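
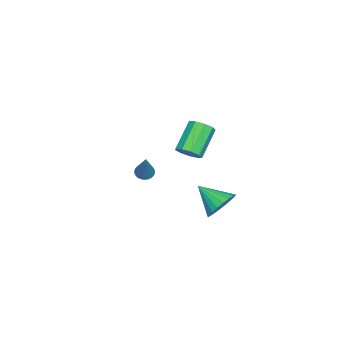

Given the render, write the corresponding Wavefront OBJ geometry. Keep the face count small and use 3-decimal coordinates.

v 1.929 -1.52 -2.611
v 2.333 -1.773 -2.793
v 3.031 -1.02 -0.869
v 2.365 -1.591 -2.866
v 2.331 -1.398 -2.9
v 2.236 -1.223 -2.89
v 2.094 -1.094 -2.837
v 1.927 -1.03 -2.75
v 1.76 -1.04 -2.642
v 1.62 -1.123 -2.529
v 1.526 -1.267 -2.428
v 1.494 -1.45 -2.355
v 1.528 -1.643 -2.321
v 1.623 -1.817 -2.331
v 1.765 -1.946 -2.384
v 1.932 -2.011 -2.471
v 2.098 -2 -2.579
v 2.239 -1.917 -2.692
v 1.57 2.407 -4.428
v 2.515 2.23 -4.303
v 1.19 1.013 -3.532
v 2.43 2.459 -3.982
v 2.195 2.68 -3.738
v 1.853 2.853 -3.614
v 1.462 2.949 -3.63
v 1.089 2.951 -3.784
v 0.799 2.859 -4.049
v 0.643 2.69 -4.38
v 0.647 2.471 -4.719
v 0.81 2.241 -5.008
v 1.105 2.04 -5.196
v 1.48 1.903 -5.251
v 1.87 1.853 -5.164
v 2.209 1.898 -4.95
v 2.437 2.032 -4.645
v 4.627 1.729 1.186
v 5.065 2.03 1.626
v 3.75 2.232 2.794
v 3.313 1.931 2.354
v 4.867 2.356 1.347
v 3.552 2.557 2.516
v 4.557 2.388 0.993
v 3.242 2.59 2.161
v 4.28 2.112 0.729
v 2.965 2.313 1.897
v 4.165 1.657 0.679
v 2.851 1.858 1.847
v 4.267 1.235 0.866
v 2.952 1.437 2.034
v 4.537 1.045 1.203
v 3.223 1.247 2.371
v 4.85 1.175 1.532
v 3.535 1.377 2.7
v 5.058 1.564 1.699
v 3.744 1.766 2.867
f 2 1 4
f 2 4 3
f 4 1 5
f 4 5 3
f 5 1 6
f 5 6 3
f 6 1 7
f 6 7 3
f 7 1 8
f 7 8 3
f 8 1 9
f 8 9 3
f 9 1 10
f 9 10 3
f 10 1 11
f 10 11 3
f 11 1 12
f 11 12 3
f 12 1 13
f 12 13 3
f 13 1 14
f 13 14 3
f 14 1 15
f 14 15 3
f 15 1 16
f 15 16 3
f 16 1 17
f 16 17 3
f 17 1 18
f 17 18 3
f 18 1 2
f 18 2 3
f 20 19 22
f 20 22 21
f 22 19 23
f 22 23 21
f 23 19 24
f 23 24 21
f 24 19 25
f 24 25 21
f 25 19 26
f 25 26 21
f 26 19 27
f 26 27 21
f 27 19 28
f 27 28 21
f 28 19 29
f 28 29 21
f 29 19 30
f 29 30 21
f 30 19 31
f 30 31 21
f 31 19 32
f 31 32 21
f 32 19 33
f 32 33 21
f 33 19 34
f 33 34 21
f 34 19 35
f 34 35 21
f 35 19 20
f 35 20 21
f 37 36 40
f 37 40 38
f 38 40 41
f 38 41 39
f 40 36 42
f 40 42 41
f 41 42 43
f 41 43 39
f 42 36 44
f 42 44 43
f 43 44 45
f 43 45 39
f 44 36 46
f 44 46 45
f 45 46 47
f 45 47 39
f 46 36 48
f 46 48 47
f 47 48 49
f 47 49 39
f 48 36 50
f 48 50 49
f 49 50 51
f 49 51 39
f 50 36 52
f 50 52 51
f 51 52 53
f 51 53 39
f 52 36 54
f 52 54 53
f 53 54 55
f 53 55 39
f 54 36 37
f 54 37 55
f 55 37 38
f 55 38 39



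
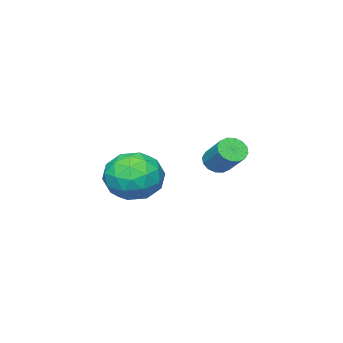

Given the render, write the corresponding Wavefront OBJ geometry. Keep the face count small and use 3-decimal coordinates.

v -2.858 -0.898 -4.24
v -2.289 -0.877 -4.511
v -1.873 0.239 -3.55
v -2.442 0.218 -3.28
v -2.471 -0.664 -4.679
v -2.055 0.451 -3.719
v -2.756 -0.515 -4.73
v -2.34 0.601 -3.769
v -3.069 -0.467 -4.649
v -2.653 0.648 -3.689
v -3.325 -0.536 -4.459
v -2.909 0.58 -3.499
v -3.456 -0.701 -4.21
v -3.04 0.415 -3.25
v -3.427 -0.919 -3.97
v -3.011 0.197 -3.009
v -3.245 -1.131 -3.801
v -2.829 -0.016 -2.841
v -2.96 -1.281 -3.751
v -2.544 -0.165 -2.79
v -2.647 -1.328 -3.831
v -2.231 -0.213 -2.871
v -2.391 -1.26 -4.021
v -1.975 -0.144 -3.061
v -2.26 -1.095 -4.27
v -1.844 0.021 -3.31
v 1.697 -0.077 -4.501
v 2.518 -0.318 -3.646
v 0.762 -1.742 -4.074
v 1.583 -1.983 -3.219
v 0.805 -1.069 -3.07
v 1.383 -0.04 -3.334
v 1.897 -2.02 -4.386
v 2.475 -0.991 -4.65
v 2.641 -1.519 -3.575
v 1.967 -0.931 -2.762
v 1.313 -1.129 -4.958
v 0.639 -0.541 -4.145
v 2.189 -0.051 -4.111
v 1.091 -2.009 -3.609
v 0.634 -1.471 -3.521
v 1.116 -1.613 -3.019
v 1.523 0.112 -3.928
v 2.005 -0.03 -3.425
v 0.999 -0.471 -3.086
v 1.275 -2.03 -4.295
v 1.757 -2.172 -3.792
v 2.164 -0.447 -4.701
v 2.646 -0.589 -4.199
v 2.281 -1.589 -4.634
v 2.744 -0.899 -3.567
v 2.195 -1.878 -3.316
v 2.379 -1.899 -4.002
v 2.719 -1.295 -4.157
v 2.348 -0.554 -3.089
v 1.798 -1.532 -2.838
v 1.341 -0.995 -2.75
v 1.681 -0.39 -2.905
v 2.42 -1.26 -3.047
v 1.482 -0.528 -4.882
v 0.932 -1.506 -4.631
v 1.599 -1.67 -4.815
v 1.939 -1.065 -4.97
v 1.085 -0.182 -4.404
v 0.536 -1.161 -4.153
v 0.561 -0.765 -3.563
v 0.901 -0.161 -3.718
v 0.86 -0.8 -4.673
f 2 1 5
f 2 5 3
f 3 5 6
f 3 6 4
f 5 1 7
f 5 7 6
f 6 7 8
f 6 8 4
f 7 1 9
f 7 9 8
f 8 9 10
f 8 10 4
f 9 1 11
f 9 11 10
f 10 11 12
f 10 12 4
f 11 1 13
f 11 13 12
f 12 13 14
f 12 14 4
f 13 1 15
f 13 15 14
f 14 15 16
f 14 16 4
f 15 1 17
f 15 17 16
f 16 17 18
f 16 18 4
f 17 1 19
f 17 19 18
f 18 19 20
f 18 20 4
f 19 1 21
f 19 21 20
f 20 21 22
f 20 22 4
f 21 1 23
f 21 23 22
f 22 23 24
f 22 24 4
f 23 1 25
f 23 25 24
f 24 25 26
f 24 26 4
f 25 1 2
f 25 2 26
f 26 2 3
f 26 3 4
f 27 64 43
f 64 38 67
f 43 67 32
f 64 67 43
f 27 43 39
f 43 32 44
f 39 44 28
f 43 44 39
f 27 39 48
f 39 28 49
f 48 49 34
f 39 49 48
f 27 48 60
f 48 34 63
f 60 63 37
f 48 63 60
f 27 60 64
f 60 37 68
f 64 68 38
f 60 68 64
f 28 44 55
f 44 32 58
f 55 58 36
f 44 58 55
f 32 67 45
f 67 38 66
f 45 66 31
f 67 66 45
f 38 68 65
f 68 37 61
f 65 61 29
f 68 61 65
f 37 63 62
f 63 34 50
f 62 50 33
f 63 50 62
f 34 49 54
f 49 28 51
f 54 51 35
f 49 51 54
f 30 56 42
f 56 36 57
f 42 57 31
f 56 57 42
f 30 42 40
f 42 31 41
f 40 41 29
f 42 41 40
f 30 40 47
f 40 29 46
f 47 46 33
f 40 46 47
f 30 47 52
f 47 33 53
f 52 53 35
f 47 53 52
f 30 52 56
f 52 35 59
f 56 59 36
f 52 59 56
f 31 57 45
f 57 36 58
f 45 58 32
f 57 58 45
f 29 41 65
f 41 31 66
f 65 66 38
f 41 66 65
f 33 46 62
f 46 29 61
f 62 61 37
f 46 61 62
f 35 53 54
f 53 33 50
f 54 50 34
f 53 50 54
f 36 59 55
f 59 35 51
f 55 51 28
f 59 51 55



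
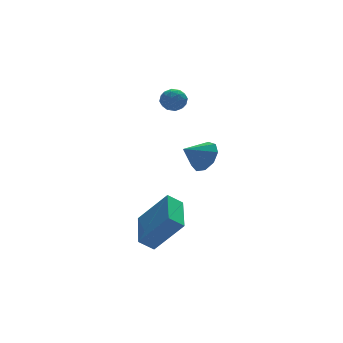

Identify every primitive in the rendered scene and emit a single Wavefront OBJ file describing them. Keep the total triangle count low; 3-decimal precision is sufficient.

v 1.673 3.737 2.394
v 2.33 3.641 2.193
v 1.35 2.879 1.747
v 2.007 2.783 1.546
v 1.82 2.641 2.199
v 2.019 3.172 2.599
v 1.661 3.348 1.341
v 1.86 3.879 1.741
v 2.323 3.401 1.543
v 2.421 2.964 2.073
v 1.259 3.556 1.867
v 1.357 3.119 2.397
v 2.03 3.765 2.35
v 1.65 2.755 1.59
v 1.54 2.672 1.973
v 1.926 2.616 1.856
v 1.847 3.489 2.589
v 2.233 3.433 2.471
v 1.933 2.845 2.475
v 1.447 3.087 1.469
v 1.833 3.031 1.351
v 1.754 3.904 2.084
v 2.14 3.848 1.967
v 1.747 3.675 1.465
v 2.412 3.567 1.85
v 2.222 3.062 1.47
v 2.019 3.394 1.349
v 2.136 3.706 1.584
v 2.469 3.31 2.162
v 2.28 2.805 1.782
v 2.169 2.722 2.165
v 2.287 3.035 2.4
v 2.465 3.169 1.779
v 1.4 3.715 2.158
v 1.211 3.21 1.778
v 1.393 3.485 1.54
v 1.511 3.798 1.775
v 1.458 3.458 2.47
v 1.268 2.953 2.09
v 1.544 2.814 2.356
v 1.661 3.126 2.591
v 1.215 3.351 2.161
v 3.135 2.633 -1.675
v 3.546 3.124 -0.987
v 2.025 2.567 -0.965
v 3.258 3.524 -1.401
v 2.912 3.506 -1.943
v 2.671 3.08 -2.359
v 2.647 2.445 -2.456
v 2.851 1.898 -2.187
v 3.188 1.694 -1.679
v 3.501 1.93 -1.169
v 3.642 2.495 -0.896
v -1.101 -1.496 -4.966
v -1.789 -1.344 -4.422
v -0.339 0.436 -4.542
v -1.027 0.589 -3.999
v 0.007 -2.289 -3.341
v -0.681 -2.136 -2.798
v 0.769 -0.356 -2.918
v 0.081 -0.204 -2.374
f 1 38 17
f 38 12 41
f 17 41 6
f 38 41 17
f 1 17 13
f 17 6 18
f 13 18 2
f 17 18 13
f 1 13 22
f 13 2 23
f 22 23 8
f 13 23 22
f 1 22 34
f 22 8 37
f 34 37 11
f 22 37 34
f 1 34 38
f 34 11 42
f 38 42 12
f 34 42 38
f 2 18 29
f 18 6 32
f 29 32 10
f 18 32 29
f 6 41 19
f 41 12 40
f 19 40 5
f 41 40 19
f 12 42 39
f 42 11 35
f 39 35 3
f 42 35 39
f 11 37 36
f 37 8 24
f 36 24 7
f 37 24 36
f 8 23 28
f 23 2 25
f 28 25 9
f 23 25 28
f 4 30 16
f 30 10 31
f 16 31 5
f 30 31 16
f 4 16 14
f 16 5 15
f 14 15 3
f 16 15 14
f 4 14 21
f 14 3 20
f 21 20 7
f 14 20 21
f 4 21 26
f 21 7 27
f 26 27 9
f 21 27 26
f 4 26 30
f 26 9 33
f 30 33 10
f 26 33 30
f 5 31 19
f 31 10 32
f 19 32 6
f 31 32 19
f 3 15 39
f 15 5 40
f 39 40 12
f 15 40 39
f 7 20 36
f 20 3 35
f 36 35 11
f 20 35 36
f 9 27 28
f 27 7 24
f 28 24 8
f 27 24 28
f 10 33 29
f 33 9 25
f 29 25 2
f 33 25 29
f 44 43 46
f 44 46 45
f 46 43 47
f 46 47 45
f 47 43 48
f 47 48 45
f 48 43 49
f 48 49 45
f 49 43 50
f 49 50 45
f 50 43 51
f 50 51 45
f 51 43 52
f 51 52 45
f 52 43 53
f 52 53 45
f 53 43 44
f 53 44 45
f 55 57 54
f 58 55 54
f 54 57 56
f 56 58 54
f 55 61 57
f 59 55 58
f 59 61 55
f 57 61 56
f 60 58 56
f 56 61 60
f 60 59 58
f 61 59 60



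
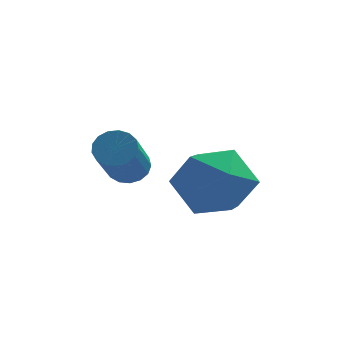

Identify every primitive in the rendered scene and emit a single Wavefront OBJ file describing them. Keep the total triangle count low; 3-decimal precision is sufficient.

v 1.636 -0.545 1.74
v 2.193 -0.588 1.777
v 2.001 -1.998 3.037
v 1.444 -1.955 3
v 2.13 -0.41 1.967
v 1.938 -1.819 3.227
v 1.954 -0.263 2.105
v 1.761 -1.672 3.365
v 1.704 -0.18 2.159
v 1.512 -1.589 3.419
v 1.44 -0.181 2.117
v 1.247 -1.591 3.377
v 1.22 -0.266 1.989
v 1.028 -1.675 3.249
v 1.095 -0.414 1.804
v 0.903 -1.824 3.064
v 1.095 -0.593 1.604
v 0.903 -2.002 2.864
v 1.218 -0.761 1.436
v 1.026 -2.17 2.695
v 1.438 -0.879 1.337
v 1.245 -2.288 2.596
v 1.702 -0.921 1.33
v 1.51 -2.33 2.59
v 1.952 -0.877 1.417
v 1.759 -2.286 2.677
v 2.129 -0.757 1.579
v 1.937 -2.166 2.839
v 2.738 -2.573 2.242
v 3.362 -1.841 2.784
v 4.198 -3.519 1.836
v 4.822 -2.787 2.378
v 4.134 -3.445 2.936
v 3.231 -2.861 3.187
v 4.329 -2.499 1.433
v 3.426 -1.915 1.684
v 4.346 -1.796 2.284
v 4.225 -2.381 3.213
v 3.335 -2.979 1.407
v 3.214 -3.564 2.336
f 2 1 5
f 2 5 3
f 3 5 6
f 3 6 4
f 5 1 7
f 5 7 6
f 6 7 8
f 6 8 4
f 7 1 9
f 7 9 8
f 8 9 10
f 8 10 4
f 9 1 11
f 9 11 10
f 10 11 12
f 10 12 4
f 11 1 13
f 11 13 12
f 12 13 14
f 12 14 4
f 13 1 15
f 13 15 14
f 14 15 16
f 14 16 4
f 15 1 17
f 15 17 16
f 16 17 18
f 16 18 4
f 17 1 19
f 17 19 18
f 18 19 20
f 18 20 4
f 19 1 21
f 19 21 20
f 20 21 22
f 20 22 4
f 21 1 23
f 21 23 22
f 22 23 24
f 22 24 4
f 23 1 25
f 23 25 24
f 24 25 26
f 24 26 4
f 25 1 27
f 25 27 26
f 26 27 28
f 26 28 4
f 27 1 2
f 27 2 28
f 28 2 3
f 28 3 4
f 29 40 34
f 29 34 30
f 29 30 36
f 29 36 39
f 29 39 40
f 30 34 38
f 34 40 33
f 40 39 31
f 39 36 35
f 36 30 37
f 32 38 33
f 32 33 31
f 32 31 35
f 32 35 37
f 32 37 38
f 33 38 34
f 31 33 40
f 35 31 39
f 37 35 36
f 38 37 30



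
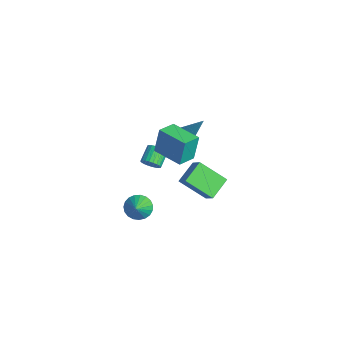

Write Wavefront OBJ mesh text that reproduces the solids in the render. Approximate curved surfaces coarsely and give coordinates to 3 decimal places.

v -0.44 0.518 1.577
v 0.014 0.608 1.319
v 0.34 1.262 3.203
v -0.096 0.796 1.285
v -0.265 0.936 1.302
v -0.465 1.004 1.367
v -0.66 0.987 1.468
v -0.817 0.89 1.588
v -0.909 0.728 1.706
v -0.919 0.53 1.802
v -0.847 0.33 1.859
v -0.704 0.162 1.867
v -0.516 0.056 1.825
v -0.314 0.03 1.741
v -0.134 0.088 1.628
v -0.007 0.22 1.506
v 0.046 0.404 1.397
v -0.332 -1.664 -0.511
v -0.056 -1.835 0.028
v -0.791 -1.188 0.611
v -1.068 -1.016 0.071
v 0.074 -1.635 -0.031
v -0.662 -0.988 0.552
v 0.142 -1.439 -0.163
v -0.594 -0.792 0.42
v 0.138 -1.277 -0.348
v -0.598 -0.63 0.235
v 0.062 -1.174 -0.558
v -0.674 -0.527 0.025
v -0.074 -1.146 -0.761
v -0.81 -0.499 -0.178
v -0.249 -1.196 -0.926
v -0.985 -0.549 -0.343
v -0.437 -1.318 -1.028
v -1.173 -0.671 -0.445
v -0.609 -1.492 -1.051
v -1.344 -0.845 -0.468
v -0.738 -1.692 -0.992
v -1.474 -1.045 -0.409
v -0.806 -1.888 -0.86
v -1.542 -1.241 -0.277
v -0.802 -2.05 -0.675
v -1.538 -1.403 -0.092
v -0.726 -2.153 -0.465
v -1.462 -1.506 0.118
v -0.59 -2.181 -0.262
v -1.326 -1.534 0.321
v -0.415 -2.131 -0.097
v -1.151 -1.484 0.486
v -0.227 -2.009 0.005
v -0.963 -1.362 0.588
v 2.464 -3.266 -1.479
v 3.052 -3.052 -2.024
v 3.416 -3.694 -0.621
v 3.017 -2.762 -1.84
v 2.885 -2.56 -1.593
v 2.681 -2.479 -1.327
v 2.44 -2.535 -1.086
v 2.203 -2.717 -0.914
v 2.011 -2.994 -0.839
v 1.897 -3.318 -0.875
v 1.882 -3.633 -1.015
v 1.967 -3.884 -1.236
v 2.138 -4.029 -1.498
v 2.366 -4.042 -1.757
v 2.611 -3.92 -1.968
v 2.83 -3.686 -2.094
v 2.987 -3.379 -2.114
v -1.314 0.329 -3.567
v -2.13 1.475 -2.868
v -0.436 1.721 -4.823
v -1.252 2.866 -4.124
v -0.468 0.474 -2.816
v -1.284 1.619 -2.117
v 0.41 1.865 -4.072
v -0.406 3.011 -3.373
v 1.532 -1.193 2.777
v 1.414 -0.858 4.409
v 3.146 -0.253 2.701
v 3.029 0.082 4.332
v 2.131 -2.202 3.028
v 2.014 -1.867 4.659
v 3.746 -1.262 2.951
v 3.628 -0.927 4.583
f 2 1 4
f 2 4 3
f 4 1 5
f 4 5 3
f 5 1 6
f 5 6 3
f 6 1 7
f 6 7 3
f 7 1 8
f 7 8 3
f 8 1 9
f 8 9 3
f 9 1 10
f 9 10 3
f 10 1 11
f 10 11 3
f 11 1 12
f 11 12 3
f 12 1 13
f 12 13 3
f 13 1 14
f 13 14 3
f 14 1 15
f 14 15 3
f 15 1 16
f 15 16 3
f 16 1 17
f 16 17 3
f 17 1 2
f 17 2 3
f 19 18 22
f 19 22 20
f 20 22 23
f 20 23 21
f 22 18 24
f 22 24 23
f 23 24 25
f 23 25 21
f 24 18 26
f 24 26 25
f 25 26 27
f 25 27 21
f 26 18 28
f 26 28 27
f 27 28 29
f 27 29 21
f 28 18 30
f 28 30 29
f 29 30 31
f 29 31 21
f 30 18 32
f 30 32 31
f 31 32 33
f 31 33 21
f 32 18 34
f 32 34 33
f 33 34 35
f 33 35 21
f 34 18 36
f 34 36 35
f 35 36 37
f 35 37 21
f 36 18 38
f 36 38 37
f 37 38 39
f 37 39 21
f 38 18 40
f 38 40 39
f 39 40 41
f 39 41 21
f 40 18 42
f 40 42 41
f 41 42 43
f 41 43 21
f 42 18 44
f 42 44 43
f 43 44 45
f 43 45 21
f 44 18 46
f 44 46 45
f 45 46 47
f 45 47 21
f 46 18 48
f 46 48 47
f 47 48 49
f 47 49 21
f 48 18 50
f 48 50 49
f 49 50 51
f 49 51 21
f 50 18 19
f 50 19 51
f 51 19 20
f 51 20 21
f 53 52 55
f 53 55 54
f 55 52 56
f 55 56 54
f 56 52 57
f 56 57 54
f 57 52 58
f 57 58 54
f 58 52 59
f 58 59 54
f 59 52 60
f 59 60 54
f 60 52 61
f 60 61 54
f 61 52 62
f 61 62 54
f 62 52 63
f 62 63 54
f 63 52 64
f 63 64 54
f 64 52 65
f 64 65 54
f 65 52 66
f 65 66 54
f 66 52 67
f 66 67 54
f 67 52 68
f 67 68 54
f 68 52 53
f 68 53 54
f 70 72 69
f 73 70 69
f 69 72 71
f 71 73 69
f 70 76 72
f 74 70 73
f 74 76 70
f 72 76 71
f 75 73 71
f 71 76 75
f 75 74 73
f 76 74 75
f 78 80 77
f 81 78 77
f 77 80 79
f 79 81 77
f 78 84 80
f 82 78 81
f 82 84 78
f 80 84 79
f 83 81 79
f 79 84 83
f 83 82 81
f 84 82 83



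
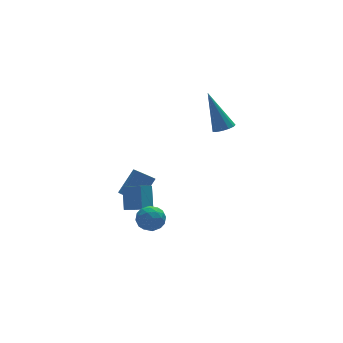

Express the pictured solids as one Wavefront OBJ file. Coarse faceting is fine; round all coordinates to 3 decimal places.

v 1.139 0.76 2.123
v 1.675 0.912 2.174
v 0.701 1.66 4.037
v 1.528 1.151 2.028
v 1.258 1.265 1.913
v 0.95 1.219 1.864
v 0.701 1.027 1.897
v 0.592 0.75 2.003
v 0.656 0.477 2.146
v 0.874 0.293 2.282
v 1.175 0.257 2.368
v 1.465 0.381 2.376
v 1.652 0.625 2.303
v -4.167 -0.523 -1.275
v -3.956 0.215 -0.288
v -3.521 -0.207 -1.649
v -3.31 0.531 -0.662
v -3.57 -1.251 -0.858
v -3.359 -0.513 0.129
v -2.924 -0.935 -1.232
v -2.713 -0.197 -0.245
v -3.872 -1.868 -1.064
v -3.49 -1.774 -0.466
v -3.67 -3.006 -1.014
v -3.288 -2.912 -0.416
v -3.996 -2.813 -0.408
v -4.121 -2.109 -0.439
v -3.039 -2.671 -1.041
v -3.164 -1.967 -1.072
v -2.976 -2.27 -0.453
v -3.567 -2.358 -0.061
v -3.593 -2.422 -1.419
v -4.184 -2.51 -1.027
v -3.699 -1.721 -0.769
v -3.461 -3.059 -0.711
v -3.877 -3.001 -0.705
v -3.653 -2.945 -0.354
v -4.07 -1.918 -0.753
v -3.845 -1.863 -0.402
v -4.143 -2.474 -0.367
v -3.315 -2.917 -1.078
v -3.09 -2.862 -0.727
v -3.507 -1.835 -1.126
v -3.283 -1.779 -0.775
v -3.017 -2.306 -1.113
v -3.172 -1.957 -0.41
v -3.053 -2.626 -0.381
v -2.907 -2.484 -0.748
v -2.98 -2.071 -0.766
v -3.52 -2.009 -0.18
v -3.401 -2.678 -0.151
v -3.817 -2.62 -0.145
v -3.891 -2.206 -0.164
v -3.217 -2.3 -0.172
v -3.759 -2.102 -1.329
v -3.64 -2.771 -1.3
v -3.269 -2.574 -1.316
v -3.343 -2.16 -1.335
v -4.107 -2.154 -1.099
v -3.988 -2.823 -1.07
v -4.18 -2.709 -0.714
v -4.253 -2.296 -0.732
v -3.943 -2.48 -1.308
v -2.664 3.038 -3.163
v -2.351 3.353 -3.552
v -1.423 3.796 -2.447
v -1.736 3.482 -2.057
v -2.532 3.525 -3.469
v -1.603 3.968 -2.364
v -2.739 3.6 -3.326
v -1.81 4.044 -2.221
v -2.93 3.565 -3.15
v -2.002 4.008 -2.045
v -3.07 3.425 -2.977
v -2.141 3.868 -1.872
v -3.129 3.208 -2.841
v -2.2 3.652 -1.736
v -3.096 2.958 -2.768
v -2.167 3.401 -1.663
v -2.977 2.724 -2.773
v -2.049 3.167 -1.668
v -2.797 2.552 -2.856
v -1.868 2.995 -1.751
v -2.59 2.476 -2.999
v -1.661 2.92 -1.894
v -2.398 2.512 -3.175
v -1.47 2.955 -2.07
v -2.259 2.652 -3.348
v -1.33 3.095 -2.243
v -2.2 2.868 -3.484
v -1.271 3.312 -2.379
v -2.233 3.119 -3.557
v -1.304 3.562 -2.452
f 2 1 4
f 2 4 3
f 4 1 5
f 4 5 3
f 5 1 6
f 5 6 3
f 6 1 7
f 6 7 3
f 7 1 8
f 7 8 3
f 8 1 9
f 8 9 3
f 9 1 10
f 9 10 3
f 10 1 11
f 10 11 3
f 11 1 12
f 11 12 3
f 12 1 13
f 12 13 3
f 13 1 2
f 13 2 3
f 15 17 14
f 18 15 14
f 14 17 16
f 16 18 14
f 15 21 17
f 19 15 18
f 19 21 15
f 17 21 16
f 20 18 16
f 16 21 20
f 20 19 18
f 21 19 20
f 22 59 38
f 59 33 62
f 38 62 27
f 59 62 38
f 22 38 34
f 38 27 39
f 34 39 23
f 38 39 34
f 22 34 43
f 34 23 44
f 43 44 29
f 34 44 43
f 22 43 55
f 43 29 58
f 55 58 32
f 43 58 55
f 22 55 59
f 55 32 63
f 59 63 33
f 55 63 59
f 23 39 50
f 39 27 53
f 50 53 31
f 39 53 50
f 27 62 40
f 62 33 61
f 40 61 26
f 62 61 40
f 33 63 60
f 63 32 56
f 60 56 24
f 63 56 60
f 32 58 57
f 58 29 45
f 57 45 28
f 58 45 57
f 29 44 49
f 44 23 46
f 49 46 30
f 44 46 49
f 25 51 37
f 51 31 52
f 37 52 26
f 51 52 37
f 25 37 35
f 37 26 36
f 35 36 24
f 37 36 35
f 25 35 42
f 35 24 41
f 42 41 28
f 35 41 42
f 25 42 47
f 42 28 48
f 47 48 30
f 42 48 47
f 25 47 51
f 47 30 54
f 51 54 31
f 47 54 51
f 26 52 40
f 52 31 53
f 40 53 27
f 52 53 40
f 24 36 60
f 36 26 61
f 60 61 33
f 36 61 60
f 28 41 57
f 41 24 56
f 57 56 32
f 41 56 57
f 30 48 49
f 48 28 45
f 49 45 29
f 48 45 49
f 31 54 50
f 54 30 46
f 50 46 23
f 54 46 50
f 65 64 68
f 65 68 66
f 66 68 69
f 66 69 67
f 68 64 70
f 68 70 69
f 69 70 71
f 69 71 67
f 70 64 72
f 70 72 71
f 71 72 73
f 71 73 67
f 72 64 74
f 72 74 73
f 73 74 75
f 73 75 67
f 74 64 76
f 74 76 75
f 75 76 77
f 75 77 67
f 76 64 78
f 76 78 77
f 77 78 79
f 77 79 67
f 78 64 80
f 78 80 79
f 79 80 81
f 79 81 67
f 80 64 82
f 80 82 81
f 81 82 83
f 81 83 67
f 82 64 84
f 82 84 83
f 83 84 85
f 83 85 67
f 84 64 86
f 84 86 85
f 85 86 87
f 85 87 67
f 86 64 88
f 86 88 87
f 87 88 89
f 87 89 67
f 88 64 90
f 88 90 89
f 89 90 91
f 89 91 67
f 90 64 92
f 90 92 91
f 91 92 93
f 91 93 67
f 92 64 65
f 92 65 93
f 93 65 66
f 93 66 67



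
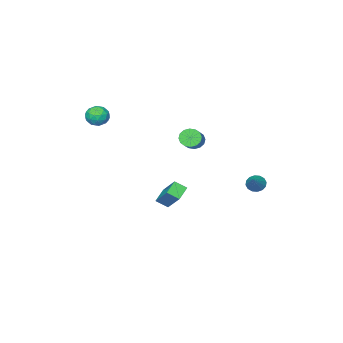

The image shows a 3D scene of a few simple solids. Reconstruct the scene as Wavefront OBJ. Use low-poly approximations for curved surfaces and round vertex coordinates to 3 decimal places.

v 0.948 3.164 3.232
v 1.325 3.165 2.753
v 2.208 3.838 3.448
v 1.832 3.836 3.928
v 1.151 3.426 2.721
v 2.034 4.099 3.416
v 0.923 3.617 2.826
v 1.806 4.29 3.521
v 0.701 3.687 3.04
v 1.585 4.36 3.735
v 0.546 3.616 3.305
v 1.429 4.289 4.001
v 0.499 3.424 3.551
v 1.382 4.097 4.247
v 0.572 3.162 3.712
v 1.455 3.835 4.407
v 0.746 2.901 3.744
v 1.629 3.574 4.439
v 0.974 2.71 3.639
v 1.857 3.383 4.334
v 1.195 2.64 3.425
v 2.079 3.313 4.12
v 1.351 2.711 3.159
v 2.234 3.384 3.855
v 1.398 2.903 2.913
v 2.281 3.576 3.609
v -1.714 -2.279 -3.636
v -1.362 -0.927 -2.305
v -2.163 -1.726 -4.08
v -1.811 -0.373 -2.749
v -0.889 -2.007 -4.131
v -0.537 -0.654 -2.8
v -1.338 -1.453 -4.575
v -0.986 -0.101 -3.244
v 2.661 -1.777 3.508
v 3.361 -1.587 3.518
v 2.899 -2.693 4.202
v 3.599 -2.503 4.212
v 3.106 -2.09 4.548
v 2.96 -1.523 4.119
v 3.3 -2.757 3.601
v 3.154 -2.19 3.172
v 3.757 -2.193 3.576
v 3.637 -1.781 4.161
v 2.623 -2.499 3.559
v 2.503 -2.087 4.144
v 2.99 -1.601 3.452
v 3.27 -2.679 4.268
v 2.98 -2.435 4.465
v 3.392 -2.324 4.471
v 2.754 -1.564 3.805
v 3.166 -1.453 3.811
v 3.016 -1.748 4.416
v 3.094 -2.827 3.909
v 3.506 -2.716 3.915
v 2.868 -1.956 3.249
v 3.28 -1.845 3.255
v 3.244 -2.532 3.304
v 3.634 -1.846 3.492
v 3.774 -2.385 3.9
v 3.598 -2.534 3.541
v 3.512 -2.201 3.289
v 3.564 -1.604 3.836
v 3.703 -2.142 4.244
v 3.414 -1.899 4.441
v 3.328 -1.566 4.189
v 3.796 -1.96 3.87
v 2.557 -2.138 3.476
v 2.696 -2.676 3.884
v 2.932 -2.714 3.531
v 2.846 -2.381 3.279
v 2.486 -1.895 3.82
v 2.626 -2.434 4.228
v 2.748 -2.079 4.431
v 2.662 -1.746 4.179
v 2.464 -2.32 3.85
v -3.25 3.627 -1.353
v -2.884 3.709 -1.795
v -2.33 4.293 -0.467
v -3.06 3.951 -1.794
v -3.287 4.107 -1.675
v -3.505 4.135 -1.47
v -3.654 4.026 -1.233
v -3.695 3.81 -1.028
v -3.616 3.545 -0.91
v -3.44 3.303 -0.911
v -3.213 3.147 -1.03
v -2.995 3.119 -1.235
v -2.846 3.228 -1.472
v -2.805 3.444 -1.677
f 2 1 5
f 2 5 3
f 3 5 6
f 3 6 4
f 5 1 7
f 5 7 6
f 6 7 8
f 6 8 4
f 7 1 9
f 7 9 8
f 8 9 10
f 8 10 4
f 9 1 11
f 9 11 10
f 10 11 12
f 10 12 4
f 11 1 13
f 11 13 12
f 12 13 14
f 12 14 4
f 13 1 15
f 13 15 14
f 14 15 16
f 14 16 4
f 15 1 17
f 15 17 16
f 16 17 18
f 16 18 4
f 17 1 19
f 17 19 18
f 18 19 20
f 18 20 4
f 19 1 21
f 19 21 20
f 20 21 22
f 20 22 4
f 21 1 23
f 21 23 22
f 22 23 24
f 22 24 4
f 23 1 25
f 23 25 24
f 24 25 26
f 24 26 4
f 25 1 2
f 25 2 26
f 26 2 3
f 26 3 4
f 28 30 27
f 31 28 27
f 27 30 29
f 29 31 27
f 28 34 30
f 32 28 31
f 32 34 28
f 30 34 29
f 33 31 29
f 29 34 33
f 33 32 31
f 34 32 33
f 35 72 51
f 72 46 75
f 51 75 40
f 72 75 51
f 35 51 47
f 51 40 52
f 47 52 36
f 51 52 47
f 35 47 56
f 47 36 57
f 56 57 42
f 47 57 56
f 35 56 68
f 56 42 71
f 68 71 45
f 56 71 68
f 35 68 72
f 68 45 76
f 72 76 46
f 68 76 72
f 36 52 63
f 52 40 66
f 63 66 44
f 52 66 63
f 40 75 53
f 75 46 74
f 53 74 39
f 75 74 53
f 46 76 73
f 76 45 69
f 73 69 37
f 76 69 73
f 45 71 70
f 71 42 58
f 70 58 41
f 71 58 70
f 42 57 62
f 57 36 59
f 62 59 43
f 57 59 62
f 38 64 50
f 64 44 65
f 50 65 39
f 64 65 50
f 38 50 48
f 50 39 49
f 48 49 37
f 50 49 48
f 38 48 55
f 48 37 54
f 55 54 41
f 48 54 55
f 38 55 60
f 55 41 61
f 60 61 43
f 55 61 60
f 38 60 64
f 60 43 67
f 64 67 44
f 60 67 64
f 39 65 53
f 65 44 66
f 53 66 40
f 65 66 53
f 37 49 73
f 49 39 74
f 73 74 46
f 49 74 73
f 41 54 70
f 54 37 69
f 70 69 45
f 54 69 70
f 43 61 62
f 61 41 58
f 62 58 42
f 61 58 62
f 44 67 63
f 67 43 59
f 63 59 36
f 67 59 63
f 78 77 80
f 78 80 79
f 80 77 81
f 80 81 79
f 81 77 82
f 81 82 79
f 82 77 83
f 82 83 79
f 83 77 84
f 83 84 79
f 84 77 85
f 84 85 79
f 85 77 86
f 85 86 79
f 86 77 87
f 86 87 79
f 87 77 88
f 87 88 79
f 88 77 89
f 88 89 79
f 89 77 90
f 89 90 79
f 90 77 78
f 90 78 79



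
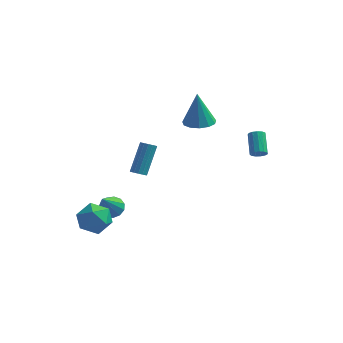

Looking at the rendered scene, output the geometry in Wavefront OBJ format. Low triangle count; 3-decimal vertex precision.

v -4.715 -2.603 -3.129
v -3.717 -2.139 -2.953
v -3.963 -4.241 -3.067
v -2.965 -3.777 -2.891
v -3.749 -3.727 -2.101
v -4.214 -2.715 -2.139
v -3.466 -3.665 -3.881
v -3.931 -2.653 -3.919
v -2.945 -2.795 -3.418
v -3.121 -2.833 -2.318
v -4.559 -3.547 -3.702
v -4.735 -3.585 -2.602
v -3.121 2.562 -3.008
v -2.775 2.249 -2.828
v -2.533 3.505 -1.112
v -2.879 3.818 -1.292
v -2.643 2.42 -2.971
v -2.401 3.675 -1.255
v -2.639 2.628 -3.124
v -2.397 3.884 -1.408
v -2.764 2.819 -3.246
v -2.522 4.075 -1.53
v -2.985 2.941 -3.304
v -2.743 4.197 -1.588
v -3.242 2.962 -3.283
v -3 4.217 -1.567
v -3.467 2.875 -3.188
v -3.225 4.131 -1.472
v -3.599 2.705 -3.045
v -3.357 3.96 -1.329
v -3.603 2.496 -2.892
v -3.361 3.752 -1.176
v -3.478 2.305 -2.77
v -3.236 3.561 -1.054
v -3.257 2.183 -2.712
v -3.015 3.439 -0.996
v -3 2.163 -2.733
v -2.758 3.418 -1.017
v -3.913 0.007 -4.316
v -3.307 -0.374 -4.6
v -4.007 -1.327 -2.724
v -3.147 -0.07 -4.336
v -3.229 0.258 -4.065
v -3.529 0.508 -3.874
v -3.95 0.598 -3.823
v -4.359 0.501 -3.929
v -4.627 0.247 -4.158
v -4.668 -0.083 -4.437
v -4.469 -0.384 -4.677
v -4.093 -0.561 -4.803
v -3.66 -0.557 -4.775
v 3.961 2.178 0.188
v 4.431 2.217 0.353
v 4.03 3.321 1.237
v 3.559 3.282 1.072
v 4.411 2.388 0.13
v 4.009 3.492 1.014
v 4.248 2.492 -0.074
v 3.846 3.596 0.81
v 3.994 2.497 -0.195
v 3.592 3.601 0.688
v 3.729 2.401 -0.195
v 3.328 3.504 0.689
v 3.538 2.233 -0.073
v 3.136 3.337 0.811
v 3.481 2.049 0.132
v 3.08 3.152 1.016
v 3.576 1.905 0.355
v 3.175 3.009 1.239
v 3.794 1.848 0.524
v 3.392 2.952 1.408
v 4.064 1.896 0.588
v 3.663 3 1.471
v 4.302 2.033 0.524
v 3.9 3.137 1.408
v 0.569 2.113 2.232
v 1.278 1.505 2.341
v 0.391 2.287 4.368
v 1.496 1.988 2.32
v 1.42 2.509 2.271
v 1.074 2.905 2.209
v 0.567 3.049 2.155
v 0.061 2.896 2.126
v -0.284 2.494 2.13
v -0.358 1.971 2.167
v -0.138 1.493 2.224
v 0.307 1.211 2.284
v 0.835 1.216 2.328
f 1 12 6
f 1 6 2
f 1 2 8
f 1 8 11
f 1 11 12
f 2 6 10
f 6 12 5
f 12 11 3
f 11 8 7
f 8 2 9
f 4 10 5
f 4 5 3
f 4 3 7
f 4 7 9
f 4 9 10
f 5 10 6
f 3 5 12
f 7 3 11
f 9 7 8
f 10 9 2
f 14 13 17
f 14 17 15
f 15 17 18
f 15 18 16
f 17 13 19
f 17 19 18
f 18 19 20
f 18 20 16
f 19 13 21
f 19 21 20
f 20 21 22
f 20 22 16
f 21 13 23
f 21 23 22
f 22 23 24
f 22 24 16
f 23 13 25
f 23 25 24
f 24 25 26
f 24 26 16
f 25 13 27
f 25 27 26
f 26 27 28
f 26 28 16
f 27 13 29
f 27 29 28
f 28 29 30
f 28 30 16
f 29 13 31
f 29 31 30
f 30 31 32
f 30 32 16
f 31 13 33
f 31 33 32
f 32 33 34
f 32 34 16
f 33 13 35
f 33 35 34
f 34 35 36
f 34 36 16
f 35 13 37
f 35 37 36
f 36 37 38
f 36 38 16
f 37 13 14
f 37 14 38
f 38 14 15
f 38 15 16
f 40 39 42
f 40 42 41
f 42 39 43
f 42 43 41
f 43 39 44
f 43 44 41
f 44 39 45
f 44 45 41
f 45 39 46
f 45 46 41
f 46 39 47
f 46 47 41
f 47 39 48
f 47 48 41
f 48 39 49
f 48 49 41
f 49 39 50
f 49 50 41
f 50 39 51
f 50 51 41
f 51 39 40
f 51 40 41
f 53 52 56
f 53 56 54
f 54 56 57
f 54 57 55
f 56 52 58
f 56 58 57
f 57 58 59
f 57 59 55
f 58 52 60
f 58 60 59
f 59 60 61
f 59 61 55
f 60 52 62
f 60 62 61
f 61 62 63
f 61 63 55
f 62 52 64
f 62 64 63
f 63 64 65
f 63 65 55
f 64 52 66
f 64 66 65
f 65 66 67
f 65 67 55
f 66 52 68
f 66 68 67
f 67 68 69
f 67 69 55
f 68 52 70
f 68 70 69
f 69 70 71
f 69 71 55
f 70 52 72
f 70 72 71
f 71 72 73
f 71 73 55
f 72 52 74
f 72 74 73
f 73 74 75
f 73 75 55
f 74 52 53
f 74 53 75
f 75 53 54
f 75 54 55
f 77 76 79
f 77 79 78
f 79 76 80
f 79 80 78
f 80 76 81
f 80 81 78
f 81 76 82
f 81 82 78
f 82 76 83
f 82 83 78
f 83 76 84
f 83 84 78
f 84 76 85
f 84 85 78
f 85 76 86
f 85 86 78
f 86 76 87
f 86 87 78
f 87 76 88
f 87 88 78
f 88 76 77
f 88 77 78



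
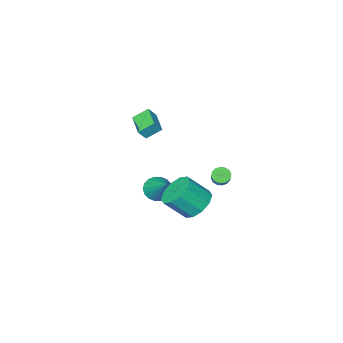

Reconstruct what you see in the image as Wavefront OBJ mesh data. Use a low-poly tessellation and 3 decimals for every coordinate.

v -0.135 3.892 0.892
v 0.721 4.053 0.236
v 1.751 3.449 1.433
v 0.895 3.288 2.088
v 0.628 4.613 0.599
v 1.658 4.01 1.795
v 0.244 4.898 1.073
v 1.273 4.294 2.27
v -0.285 4.798 1.478
v 0.744 4.195 2.675
v -0.757 4.352 1.659
v 0.273 3.749 2.856
v -0.991 3.731 1.547
v 0.039 3.127 2.744
v -0.898 3.17 1.185
v 0.132 2.567 2.381
v -0.513 2.886 0.71
v 0.516 2.282 1.907
v 0.016 2.985 0.305
v 1.045 2.382 1.502
v 0.487 3.431 0.124
v 1.517 2.828 1.321
v -0.074 -0.006 -0.135
v 0.399 0.4 -0.713
v 0.354 1.566 1.315
v 0.054 0.545 -0.769
v -0.316 0.581 -0.7
v -0.638 0.501 -0.518
v -0.848 0.321 -0.26
v -0.905 0.076 0.022
v -0.797 -0.185 0.274
v -0.546 -0.411 0.444
v -0.201 -0.556 0.5
v 0.169 -0.593 0.43
v 0.491 -0.513 0.249
v 0.701 -0.332 -0.009
v 0.758 -0.087 -0.291
v 0.65 0.174 -0.543
v -1.646 -4.332 2.363
v -2.466 -3.912 3.034
v -1.104 -2.86 2.104
v -1.924 -2.44 2.775
v -1.156 -4.4 3.005
v -1.976 -3.98 3.676
v -0.614 -2.928 2.746
v -1.434 -2.508 3.417
v -3.502 1.163 0.214
v -3.15 0.772 0.375
v -2.246 2.126 1.687
v -2.598 2.517 1.526
v -3.022 0.9 0.155
v -2.119 2.254 1.467
v -3.023 1.099 -0.049
v -2.12 2.452 1.263
v -3.152 1.315 -0.183
v -2.249 2.668 1.129
v -3.375 1.49 -0.21
v -2.471 2.843 1.102
v -3.632 1.577 -0.124
v -2.728 2.931 1.188
v -3.854 1.554 0.053
v -2.95 2.908 1.365
v -3.981 1.426 0.273
v -3.078 2.78 1.585
v -3.98 1.228 0.477
v -3.077 2.581 1.789
v -3.851 1.012 0.611
v -2.948 2.365 1.923
v -3.629 0.837 0.638
v -2.725 2.19 1.95
v -3.372 0.749 0.552
v -2.468 2.103 1.864
f 2 1 5
f 2 5 3
f 3 5 6
f 3 6 4
f 5 1 7
f 5 7 6
f 6 7 8
f 6 8 4
f 7 1 9
f 7 9 8
f 8 9 10
f 8 10 4
f 9 1 11
f 9 11 10
f 10 11 12
f 10 12 4
f 11 1 13
f 11 13 12
f 12 13 14
f 12 14 4
f 13 1 15
f 13 15 14
f 14 15 16
f 14 16 4
f 15 1 17
f 15 17 16
f 16 17 18
f 16 18 4
f 17 1 19
f 17 19 18
f 18 19 20
f 18 20 4
f 19 1 21
f 19 21 20
f 20 21 22
f 20 22 4
f 21 1 2
f 21 2 22
f 22 2 3
f 22 3 4
f 24 23 26
f 24 26 25
f 26 23 27
f 26 27 25
f 27 23 28
f 27 28 25
f 28 23 29
f 28 29 25
f 29 23 30
f 29 30 25
f 30 23 31
f 30 31 25
f 31 23 32
f 31 32 25
f 32 23 33
f 32 33 25
f 33 23 34
f 33 34 25
f 34 23 35
f 34 35 25
f 35 23 36
f 35 36 25
f 36 23 37
f 36 37 25
f 37 23 38
f 37 38 25
f 38 23 24
f 38 24 25
f 40 42 39
f 43 40 39
f 39 42 41
f 41 43 39
f 40 46 42
f 44 40 43
f 44 46 40
f 42 46 41
f 45 43 41
f 41 46 45
f 45 44 43
f 46 44 45
f 48 47 51
f 48 51 49
f 49 51 52
f 49 52 50
f 51 47 53
f 51 53 52
f 52 53 54
f 52 54 50
f 53 47 55
f 53 55 54
f 54 55 56
f 54 56 50
f 55 47 57
f 55 57 56
f 56 57 58
f 56 58 50
f 57 47 59
f 57 59 58
f 58 59 60
f 58 60 50
f 59 47 61
f 59 61 60
f 60 61 62
f 60 62 50
f 61 47 63
f 61 63 62
f 62 63 64
f 62 64 50
f 63 47 65
f 63 65 64
f 64 65 66
f 64 66 50
f 65 47 67
f 65 67 66
f 66 67 68
f 66 68 50
f 67 47 69
f 67 69 68
f 68 69 70
f 68 70 50
f 69 47 71
f 69 71 70
f 70 71 72
f 70 72 50
f 71 47 48
f 71 48 72
f 72 48 49
f 72 49 50



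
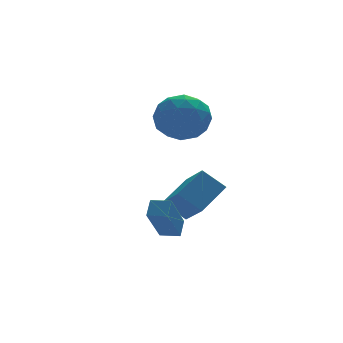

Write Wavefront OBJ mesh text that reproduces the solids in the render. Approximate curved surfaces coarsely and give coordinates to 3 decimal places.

v -2.432 -2.608 -1.226
v -3.343 -3.666 0.329
v -3.078 -2.122 -1.275
v -3.989 -3.181 0.281
v -2.091 -2.099 -0.681
v -3.002 -3.158 0.875
v -2.737 -1.614 -0.729
v -3.648 -2.672 0.826
v -1.897 -0.921 0.276
v -0.603 -0.212 1.121
v -2.028 0.425 -0.652
v -0.734 1.133 0.193
v -1.086 -1.413 -0.553
v 0.208 -0.705 0.292
v -1.217 -0.068 -1.481
v 0.077 0.641 -0.636
v -1.089 2.74 3.267
v -0.452 2.383 4.271
v -0.968 0.877 2.529
v -0.331 0.52 3.533
v -1.532 0.816 3.633
v -1.607 1.968 4.089
v 0.187 1.292 2.711
v 0.112 2.444 3.167
v 0.336 1.489 3.927
v -0.726 1.195 4.497
v -0.694 2.065 2.303
v -1.756 1.771 2.873
v -0.781 2.725 3.834
v -0.639 0.535 2.966
v -1.345 0.709 3.025
v -0.971 0.499 3.615
v -1.459 2.481 3.727
v -1.085 2.271 4.317
v -1.72 1.35 3.942
v -0.335 0.989 2.483
v 0.039 0.779 3.073
v -0.449 2.761 3.185
v -0.075 2.551 3.775
v 0.3 1.91 2.858
v 0.057 1.99 4.221
v 0.128 0.895 3.788
v 0.432 1.349 3.305
v 0.388 2.025 3.573
v -0.567 1.817 4.556
v -0.497 0.722 4.123
v -1.203 0.896 4.181
v -1.246 1.573 4.45
v -0.104 1.291 4.354
v -0.923 2.538 2.677
v -0.853 1.443 2.244
v -0.174 1.687 2.35
v -0.217 2.364 2.619
v -1.548 2.365 3.012
v -1.477 1.27 2.579
v -1.808 1.235 3.227
v -1.852 1.911 3.495
v -1.316 1.969 2.446
f 2 4 1
f 5 2 1
f 1 4 3
f 3 5 1
f 2 8 4
f 6 2 5
f 6 8 2
f 4 8 3
f 7 5 3
f 3 8 7
f 7 6 5
f 8 6 7
f 10 12 9
f 13 10 9
f 9 12 11
f 11 13 9
f 10 16 12
f 14 10 13
f 14 16 10
f 12 16 11
f 15 13 11
f 11 16 15
f 15 14 13
f 16 14 15
f 17 54 33
f 54 28 57
f 33 57 22
f 54 57 33
f 17 33 29
f 33 22 34
f 29 34 18
f 33 34 29
f 17 29 38
f 29 18 39
f 38 39 24
f 29 39 38
f 17 38 50
f 38 24 53
f 50 53 27
f 38 53 50
f 17 50 54
f 50 27 58
f 54 58 28
f 50 58 54
f 18 34 45
f 34 22 48
f 45 48 26
f 34 48 45
f 22 57 35
f 57 28 56
f 35 56 21
f 57 56 35
f 28 58 55
f 58 27 51
f 55 51 19
f 58 51 55
f 27 53 52
f 53 24 40
f 52 40 23
f 53 40 52
f 24 39 44
f 39 18 41
f 44 41 25
f 39 41 44
f 20 46 32
f 46 26 47
f 32 47 21
f 46 47 32
f 20 32 30
f 32 21 31
f 30 31 19
f 32 31 30
f 20 30 37
f 30 19 36
f 37 36 23
f 30 36 37
f 20 37 42
f 37 23 43
f 42 43 25
f 37 43 42
f 20 42 46
f 42 25 49
f 46 49 26
f 42 49 46
f 21 47 35
f 47 26 48
f 35 48 22
f 47 48 35
f 19 31 55
f 31 21 56
f 55 56 28
f 31 56 55
f 23 36 52
f 36 19 51
f 52 51 27
f 36 51 52
f 25 43 44
f 43 23 40
f 44 40 24
f 43 40 44
f 26 49 45
f 49 25 41
f 45 41 18
f 49 41 45



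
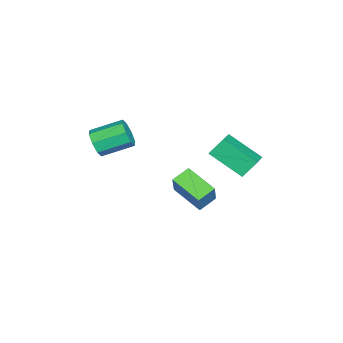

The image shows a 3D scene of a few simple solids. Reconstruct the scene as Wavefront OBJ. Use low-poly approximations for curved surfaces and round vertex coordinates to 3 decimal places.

v 1.302 0.671 -1.174
v 0.57 1.214 -0.788
v 2.026 2.083 -1.785
v 1.293 2.626 -1.399
v 2.047 0.814 0.039
v 1.314 1.357 0.425
v 2.77 2.226 -0.572
v 2.038 2.769 -0.186
v 3.578 -2.241 2.912
v 3.914 -1.866 2.356
v 3.378 -0.504 2.952
v 3.042 -0.879 3.508
v 3.376 -2.02 2.225
v 2.841 -0.657 2.82
v 2.957 -2.303 2.496
v 2.422 -0.941 3.091
v 2.901 -2.55 3.011
v 2.366 -1.188 3.606
v 3.242 -2.616 3.468
v 2.706 -1.254 4.064
v 3.779 -2.463 3.6
v 3.244 -1.1 4.195
v 4.198 -2.179 3.329
v 3.663 -0.817 3.924
v 4.254 -1.932 2.814
v 3.719 -0.57 3.409
v 1.727 4.154 1.045
v 1.423 2.548 2.052
v 1.382 4.732 1.863
v 1.077 3.126 2.87
v 2.883 4.214 1.49
v 2.578 2.608 2.497
v 2.537 4.792 2.308
v 2.233 3.186 3.315
f 2 4 1
f 5 2 1
f 1 4 3
f 3 5 1
f 2 8 4
f 6 2 5
f 6 8 2
f 4 8 3
f 7 5 3
f 3 8 7
f 7 6 5
f 8 6 7
f 10 9 13
f 10 13 11
f 11 13 14
f 11 14 12
f 13 9 15
f 13 15 14
f 14 15 16
f 14 16 12
f 15 9 17
f 15 17 16
f 16 17 18
f 16 18 12
f 17 9 19
f 17 19 18
f 18 19 20
f 18 20 12
f 19 9 21
f 19 21 20
f 20 21 22
f 20 22 12
f 21 9 23
f 21 23 22
f 22 23 24
f 22 24 12
f 23 9 25
f 23 25 24
f 24 25 26
f 24 26 12
f 25 9 10
f 25 10 26
f 26 10 11
f 26 11 12
f 28 30 27
f 31 28 27
f 27 30 29
f 29 31 27
f 28 34 30
f 32 28 31
f 32 34 28
f 30 34 29
f 33 31 29
f 29 34 33
f 33 32 31
f 34 32 33



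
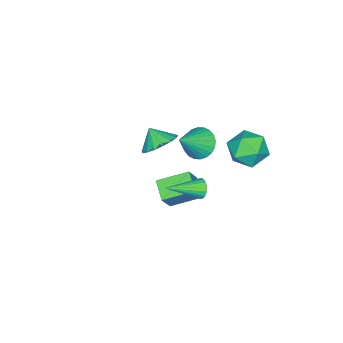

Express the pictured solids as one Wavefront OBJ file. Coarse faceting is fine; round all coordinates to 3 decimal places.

v 1.208 1.138 -1.434
v 0.345 2.294 -0.897
v 1.874 1.851 -1.899
v 1.01 3.007 -1.361
v 1.95 1.173 -0.319
v 1.086 2.329 0.219
v 2.615 1.886 -0.783
v 1.752 3.042 -0.246
v -2.797 -1.656 -3.073
v -2.246 -1.108 -2.477
v -2.943 -2.344 -2.307
v -2.68 -0.943 -2.411
v -3.141 -0.942 -2.497
v -3.523 -1.104 -2.715
v -3.74 -1.392 -3.015
v -3.74 -1.742 -3.328
v -3.524 -2.071 -3.583
v -3.142 -2.306 -3.721
v -2.681 -2.391 -3.711
v -2.247 -2.309 -3.554
v -1.939 -2.076 -3.288
v -1.827 -1.748 -2.972
v -1.938 -1.398 -2.679
v 2.475 3.793 0.994
v 2.757 3.907 0.572
v 3.745 2.767 1.566
v 2.823 4.081 0.738
v 2.809 4.189 0.962
v 2.719 4.206 1.193
v 2.572 4.129 1.378
v 2.404 3.974 1.476
v 2.251 3.778 1.463
v 2.15 3.585 1.342
v 2.123 3.44 1.142
v 2.177 3.375 0.908
v 2.299 3.407 0.693
v 2.461 3.526 0.547
v 2.627 3.707 0.504
v -3.146 3.56 -0.367
v -2.636 3.931 0.487
v -1.664 2.949 -0.987
v -1.154 3.32 -0.133
v -1.83 2.506 -0.036
v -2.745 2.884 0.347
v -1.555 3.996 -0.847
v -2.47 4.374 -0.464
v -1.652 4.2 0.191
v -1.822 3.279 0.692
v -2.478 3.601 -1.192
v -2.648 2.68 -0.691
v -1.325 1.388 -0.224
v -0.74 1.485 -0.847
v -0.075 1.092 0.904
v -0.767 1.799 -0.734
v -0.88 2.051 -0.543
v -1.06 2.203 -0.304
v -1.281 2.23 -0.052
v -1.508 2.129 0.173
v -1.707 1.915 0.338
v -1.849 1.621 0.417
v -1.91 1.292 0.399
v -1.883 0.977 0.285
v -1.77 0.725 0.095
v -1.59 0.574 -0.145
v -1.37 0.547 -0.396
v -1.142 0.648 -0.621
v -0.943 0.861 -0.786
v -0.802 1.155 -0.865
f 2 4 1
f 5 2 1
f 1 4 3
f 3 5 1
f 2 8 4
f 6 2 5
f 6 8 2
f 4 8 3
f 7 5 3
f 3 8 7
f 7 6 5
f 8 6 7
f 10 9 12
f 10 12 11
f 12 9 13
f 12 13 11
f 13 9 14
f 13 14 11
f 14 9 15
f 14 15 11
f 15 9 16
f 15 16 11
f 16 9 17
f 16 17 11
f 17 9 18
f 17 18 11
f 18 9 19
f 18 19 11
f 19 9 20
f 19 20 11
f 20 9 21
f 20 21 11
f 21 9 22
f 21 22 11
f 22 9 23
f 22 23 11
f 23 9 10
f 23 10 11
f 25 24 27
f 25 27 26
f 27 24 28
f 27 28 26
f 28 24 29
f 28 29 26
f 29 24 30
f 29 30 26
f 30 24 31
f 30 31 26
f 31 24 32
f 31 32 26
f 32 24 33
f 32 33 26
f 33 24 34
f 33 34 26
f 34 24 35
f 34 35 26
f 35 24 36
f 35 36 26
f 36 24 37
f 36 37 26
f 37 24 38
f 37 38 26
f 38 24 25
f 38 25 26
f 39 50 44
f 39 44 40
f 39 40 46
f 39 46 49
f 39 49 50
f 40 44 48
f 44 50 43
f 50 49 41
f 49 46 45
f 46 40 47
f 42 48 43
f 42 43 41
f 42 41 45
f 42 45 47
f 42 47 48
f 43 48 44
f 41 43 50
f 45 41 49
f 47 45 46
f 48 47 40
f 52 51 54
f 52 54 53
f 54 51 55
f 54 55 53
f 55 51 56
f 55 56 53
f 56 51 57
f 56 57 53
f 57 51 58
f 57 58 53
f 58 51 59
f 58 59 53
f 59 51 60
f 59 60 53
f 60 51 61
f 60 61 53
f 61 51 62
f 61 62 53
f 62 51 63
f 62 63 53
f 63 51 64
f 63 64 53
f 64 51 65
f 64 65 53
f 65 51 66
f 65 66 53
f 66 51 67
f 66 67 53
f 67 51 68
f 67 68 53
f 68 51 52
f 68 52 53



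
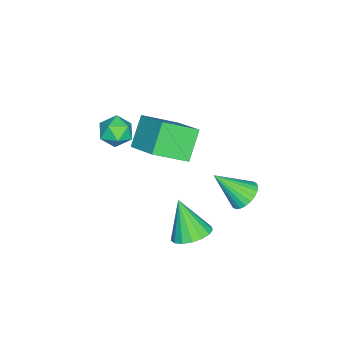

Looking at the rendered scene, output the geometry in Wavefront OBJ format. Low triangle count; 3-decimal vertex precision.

v 1.724 0.57 -3.766
v 2.3 1.281 -3.231
v 1.096 -0.33 -1.894
v 1.846 1.502 -3.277
v 1.364 1.51 -3.435
v 0.964 1.303 -3.669
v 0.739 0.927 -3.925
v 0.739 0.47 -4.145
v 0.965 0.035 -4.278
v 1.365 -0.277 -4.293
v 1.847 -0.395 -4.188
v 2.301 -0.292 -3.987
v 2.623 0.008 -3.734
v 2.739 0.437 -3.489
v 2.622 0.897 -3.308
v 0.894 -2.711 2.052
v 1.602 -3.149 2.48
v 0.038 -3.951 2.2
v 0.746 -4.389 2.628
v 0.307 -3.682 3.055
v 0.836 -2.915 2.964
v 0.804 -4.185 1.716
v 1.333 -3.418 1.625
v 1.546 -4.06 2.272
v 1.239 -3.749 3.099
v 0.401 -3.351 1.581
v 0.094 -3.04 2.408
v -0.362 -2.693 2.747
v 0.702 -1.24 3.747
v -1.359 -1.207 1.648
v -0.295 0.246 2.648
v 0.935 -2.766 1.472
v 1.999 -1.313 2.472
v -0.062 -1.28 0.373
v 1.002 0.173 1.373
v -1.495 2.229 -3.375
v -0.887 1.822 -3.916
v -1.185 0.711 -1.885
v -0.679 2.044 -3.733
v -0.596 2.295 -3.496
v -0.649 2.535 -3.24
v -0.831 2.729 -3.005
v -1.114 2.846 -2.826
v -1.455 2.87 -2.731
v -1.803 2.796 -2.733
v -2.103 2.636 -2.834
v -2.311 2.414 -3.017
v -2.395 2.164 -3.254
v -2.342 1.923 -3.51
v -2.16 1.73 -3.746
v -1.876 1.612 -3.925
v -1.535 1.588 -4.02
v -1.188 1.662 -4.017
f 2 1 4
f 2 4 3
f 4 1 5
f 4 5 3
f 5 1 6
f 5 6 3
f 6 1 7
f 6 7 3
f 7 1 8
f 7 8 3
f 8 1 9
f 8 9 3
f 9 1 10
f 9 10 3
f 10 1 11
f 10 11 3
f 11 1 12
f 11 12 3
f 12 1 13
f 12 13 3
f 13 1 14
f 13 14 3
f 14 1 15
f 14 15 3
f 15 1 2
f 15 2 3
f 16 27 21
f 16 21 17
f 16 17 23
f 16 23 26
f 16 26 27
f 17 21 25
f 21 27 20
f 27 26 18
f 26 23 22
f 23 17 24
f 19 25 20
f 19 20 18
f 19 18 22
f 19 22 24
f 19 24 25
f 20 25 21
f 18 20 27
f 22 18 26
f 24 22 23
f 25 24 17
f 29 31 28
f 32 29 28
f 28 31 30
f 30 32 28
f 29 35 31
f 33 29 32
f 33 35 29
f 31 35 30
f 34 32 30
f 30 35 34
f 34 33 32
f 35 33 34
f 37 36 39
f 37 39 38
f 39 36 40
f 39 40 38
f 40 36 41
f 40 41 38
f 41 36 42
f 41 42 38
f 42 36 43
f 42 43 38
f 43 36 44
f 43 44 38
f 44 36 45
f 44 45 38
f 45 36 46
f 45 46 38
f 46 36 47
f 46 47 38
f 47 36 48
f 47 48 38
f 48 36 49
f 48 49 38
f 49 36 50
f 49 50 38
f 50 36 51
f 50 51 38
f 51 36 52
f 51 52 38
f 52 36 53
f 52 53 38
f 53 36 37
f 53 37 38



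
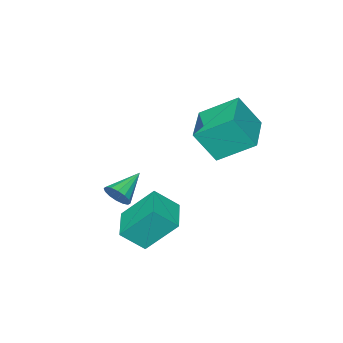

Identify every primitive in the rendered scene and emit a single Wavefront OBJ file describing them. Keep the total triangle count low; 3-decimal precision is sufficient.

v 2.299 -0.24 -3.481
v 2.559 -0.577 -3.003
v 0.961 -0.36 -2.839
v 2.578 -0.261 -2.906
v 2.522 0.06 -2.962
v 2.407 0.301 -3.158
v 2.262 0.397 -3.441
v 2.128 0.322 -3.734
v 2.04 0.096 -3.96
v 2.021 -0.22 -4.057
v 2.077 -0.541 -4.001
v 2.192 -0.782 -3.805
v 2.337 -0.878 -3.522
v 2.471 -0.803 -3.229
v -1.874 3.418 0.438
v -1.289 2.75 1.793
v -0.359 4.579 0.356
v 0.226 3.911 1.711
v -0.986 2.189 -0.551
v -0.401 1.521 0.804
v 0.529 3.35 -0.633
v 1.114 2.682 0.722
v 3.128 0.867 -3.572
v 2.347 1.867 -2.171
v 2.404 1.492 -4.422
v 1.622 2.492 -3.022
v 4.198 1.908 -3.718
v 3.416 2.908 -2.318
v 3.473 2.533 -4.569
v 2.692 3.533 -3.168
f 2 1 4
f 2 4 3
f 4 1 5
f 4 5 3
f 5 1 6
f 5 6 3
f 6 1 7
f 6 7 3
f 7 1 8
f 7 8 3
f 8 1 9
f 8 9 3
f 9 1 10
f 9 10 3
f 10 1 11
f 10 11 3
f 11 1 12
f 11 12 3
f 12 1 13
f 12 13 3
f 13 1 14
f 13 14 3
f 14 1 2
f 14 2 3
f 16 18 15
f 19 16 15
f 15 18 17
f 17 19 15
f 16 22 18
f 20 16 19
f 20 22 16
f 18 22 17
f 21 19 17
f 17 22 21
f 21 20 19
f 22 20 21
f 24 26 23
f 27 24 23
f 23 26 25
f 25 27 23
f 24 30 26
f 28 24 27
f 28 30 24
f 26 30 25
f 29 27 25
f 25 30 29
f 29 28 27
f 30 28 29



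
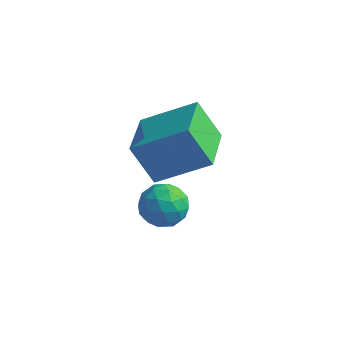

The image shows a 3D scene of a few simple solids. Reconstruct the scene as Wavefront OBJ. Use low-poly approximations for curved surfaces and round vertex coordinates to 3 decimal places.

v -2.139 2.744 -3.114
v -1.48 2.478 -2.853
v -2.5 1.602 -3.367
v -1.841 1.336 -3.106
v -2.343 1.639 -2.627
v -2.12 2.345 -2.471
v -1.86 1.735 -3.749
v -1.637 2.441 -3.593
v -1.308 1.854 -3.245
v -1.606 1.795 -2.552
v -2.374 2.285 -3.668
v -2.672 2.226 -2.975
v -1.778 2.712 -2.961
v -2.202 1.368 -3.259
v -2.497 1.547 -2.977
v -2.11 1.39 -2.824
v -2.154 2.633 -2.737
v -1.766 2.477 -2.583
v -2.274 1.984 -2.451
v -2.214 1.603 -3.637
v -1.826 1.447 -3.483
v -1.87 2.69 -3.396
v -1.483 2.533 -3.243
v -1.706 2.096 -3.769
v -1.289 2.188 -3.038
v -1.502 1.517 -3.187
v -1.513 1.751 -3.565
v -1.381 2.166 -3.473
v -1.465 2.154 -2.631
v -1.677 1.482 -2.78
v -1.972 1.66 -2.499
v -1.841 2.075 -2.407
v -1.363 1.787 -2.862
v -2.303 2.598 -3.44
v -2.515 1.926 -3.589
v -2.139 2.005 -3.813
v -2.008 2.42 -3.721
v -2.478 2.563 -3.033
v -2.691 1.892 -3.182
v -2.599 1.914 -2.747
v -2.467 2.329 -2.655
v -2.617 2.293 -3.358
v -2.539 1.216 -0.165
v -1.151 1.9 0.716
v -3.125 2.756 -0.437
v -1.737 3.44 0.443
v -1.823 1.28 -1.343
v -0.435 1.964 -0.463
v -2.409 2.82 -1.616
v -1.021 3.504 -0.735
f 1 38 17
f 38 12 41
f 17 41 6
f 38 41 17
f 1 17 13
f 17 6 18
f 13 18 2
f 17 18 13
f 1 13 22
f 13 2 23
f 22 23 8
f 13 23 22
f 1 22 34
f 22 8 37
f 34 37 11
f 22 37 34
f 1 34 38
f 34 11 42
f 38 42 12
f 34 42 38
f 2 18 29
f 18 6 32
f 29 32 10
f 18 32 29
f 6 41 19
f 41 12 40
f 19 40 5
f 41 40 19
f 12 42 39
f 42 11 35
f 39 35 3
f 42 35 39
f 11 37 36
f 37 8 24
f 36 24 7
f 37 24 36
f 8 23 28
f 23 2 25
f 28 25 9
f 23 25 28
f 4 30 16
f 30 10 31
f 16 31 5
f 30 31 16
f 4 16 14
f 16 5 15
f 14 15 3
f 16 15 14
f 4 14 21
f 14 3 20
f 21 20 7
f 14 20 21
f 4 21 26
f 21 7 27
f 26 27 9
f 21 27 26
f 4 26 30
f 26 9 33
f 30 33 10
f 26 33 30
f 5 31 19
f 31 10 32
f 19 32 6
f 31 32 19
f 3 15 39
f 15 5 40
f 39 40 12
f 15 40 39
f 7 20 36
f 20 3 35
f 36 35 11
f 20 35 36
f 9 27 28
f 27 7 24
f 28 24 8
f 27 24 28
f 10 33 29
f 33 9 25
f 29 25 2
f 33 25 29
f 44 46 43
f 47 44 43
f 43 46 45
f 45 47 43
f 44 50 46
f 48 44 47
f 48 50 44
f 46 50 45
f 49 47 45
f 45 50 49
f 49 48 47
f 50 48 49



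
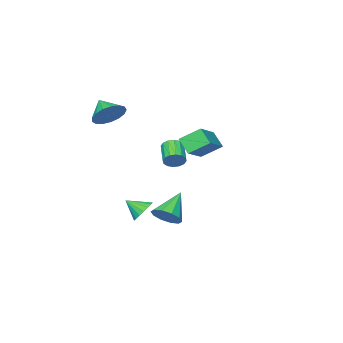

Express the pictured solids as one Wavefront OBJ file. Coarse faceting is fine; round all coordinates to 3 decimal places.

v -0.284 -1.412 -1.097
v 0.104 -1.374 -0.564
v -0.668 -2.37 0.069
v -1.056 -2.408 -0.463
v -0.145 -1.146 -0.509
v -0.916 -2.142 0.124
v -0.431 -0.99 -0.611
v -1.202 -1.986 0.022
v -0.678 -0.946 -0.843
v -1.449 -1.943 -0.21
v -0.819 -1.028 -1.144
v -1.59 -2.024 -0.51
v -0.817 -1.212 -1.431
v -1.588 -2.208 -0.798
v -0.672 -1.45 -1.629
v -1.444 -2.446 -0.996
v -0.424 -1.678 -1.684
v -1.195 -2.674 -1.051
v -0.138 -1.834 -1.582
v -0.909 -2.83 -0.949
v 0.109 -1.877 -1.35
v -0.662 -2.874 -0.717
v 0.25 -1.796 -1.05
v -0.521 -2.792 -0.416
v 0.248 -1.612 -0.762
v -0.523 -2.608 -0.129
v 3.911 -2.024 3.282
v 4.867 -1.974 3.634
v 3.689 -3.096 4.038
v 4.613 -1.7 3.948
v 4.198 -1.501 4.109
v 3.717 -1.421 4.081
v 3.281 -1.479 3.87
v 2.989 -1.662 3.525
v 2.908 -1.928 3.123
v 3.057 -2.216 2.758
v 3.402 -2.46 2.514
v 3.863 -2.604 2.445
v 4.336 -2.615 2.568
v 4.711 -2.491 2.855
v 4.903 -2.26 3.239
v 2.244 -1.19 -4.192
v 2.728 -0.625 -3.848
v 2.756 -2.07 -3.468
v 2.433 -0.62 -3.633
v 2.1 -0.728 -3.529
v 1.796 -0.928 -3.557
v 1.58 -1.18 -3.71
v 1.496 -1.433 -3.958
v 1.56 -1.638 -4.253
v 1.759 -1.755 -4.536
v 2.054 -1.759 -4.751
v 2.387 -1.651 -4.855
v 2.691 -1.451 -4.827
v 2.907 -1.2 -4.674
v 2.991 -0.946 -4.426
v 2.927 -0.741 -4.131
v 2.13 3.202 1.221
v 2.041 2.408 1.991
v 1.364 4.036 1.993
v 1.275 3.241 2.763
v 3.665 3.839 2.057
v 3.576 3.044 2.827
v 2.899 4.672 2.829
v 2.81 3.878 3.599
v 2.007 0.392 -4.134
v 2.621 0.077 -3.525
v 0.533 -0.032 -2.866
v 2.545 0.632 -3.427
v 2.264 1.095 -3.599
v 1.885 1.29 -3.976
v 1.552 1.142 -4.412
v 1.393 0.707 -4.742
v 1.469 0.152 -4.84
v 1.75 -0.311 -4.668
v 2.13 -0.506 -4.292
v 2.462 -0.358 -3.855
f 2 1 5
f 2 5 3
f 3 5 6
f 3 6 4
f 5 1 7
f 5 7 6
f 6 7 8
f 6 8 4
f 7 1 9
f 7 9 8
f 8 9 10
f 8 10 4
f 9 1 11
f 9 11 10
f 10 11 12
f 10 12 4
f 11 1 13
f 11 13 12
f 12 13 14
f 12 14 4
f 13 1 15
f 13 15 14
f 14 15 16
f 14 16 4
f 15 1 17
f 15 17 16
f 16 17 18
f 16 18 4
f 17 1 19
f 17 19 18
f 18 19 20
f 18 20 4
f 19 1 21
f 19 21 20
f 20 21 22
f 20 22 4
f 21 1 23
f 21 23 22
f 22 23 24
f 22 24 4
f 23 1 25
f 23 25 24
f 24 25 26
f 24 26 4
f 25 1 2
f 25 2 26
f 26 2 3
f 26 3 4
f 28 27 30
f 28 30 29
f 30 27 31
f 30 31 29
f 31 27 32
f 31 32 29
f 32 27 33
f 32 33 29
f 33 27 34
f 33 34 29
f 34 27 35
f 34 35 29
f 35 27 36
f 35 36 29
f 36 27 37
f 36 37 29
f 37 27 38
f 37 38 29
f 38 27 39
f 38 39 29
f 39 27 40
f 39 40 29
f 40 27 41
f 40 41 29
f 41 27 28
f 41 28 29
f 43 42 45
f 43 45 44
f 45 42 46
f 45 46 44
f 46 42 47
f 46 47 44
f 47 42 48
f 47 48 44
f 48 42 49
f 48 49 44
f 49 42 50
f 49 50 44
f 50 42 51
f 50 51 44
f 51 42 52
f 51 52 44
f 52 42 53
f 52 53 44
f 53 42 54
f 53 54 44
f 54 42 55
f 54 55 44
f 55 42 56
f 55 56 44
f 56 42 57
f 56 57 44
f 57 42 43
f 57 43 44
f 59 61 58
f 62 59 58
f 58 61 60
f 60 62 58
f 59 65 61
f 63 59 62
f 63 65 59
f 61 65 60
f 64 62 60
f 60 65 64
f 64 63 62
f 65 63 64
f 67 66 69
f 67 69 68
f 69 66 70
f 69 70 68
f 70 66 71
f 70 71 68
f 71 66 72
f 71 72 68
f 72 66 73
f 72 73 68
f 73 66 74
f 73 74 68
f 74 66 75
f 74 75 68
f 75 66 76
f 75 76 68
f 76 66 77
f 76 77 68
f 77 66 67
f 77 67 68



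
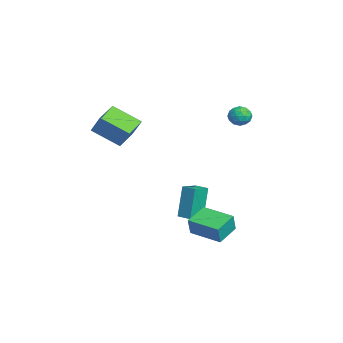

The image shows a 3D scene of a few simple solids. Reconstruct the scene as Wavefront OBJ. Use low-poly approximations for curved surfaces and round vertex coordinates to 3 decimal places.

v 2.599 0.415 -4.354
v 2.915 0.25 -3.271
v 1.566 1.332 -3.913
v 1.882 1.167 -2.83
v 3.818 1.853 -4.49
v 4.134 1.688 -3.407
v 2.785 2.77 -4.049
v 3.101 2.605 -2.966
v -3.213 3.624 1.332
v -2.808 4.196 1.473
v -2.692 3.044 2.187
v -2.287 3.616 2.328
v -2.988 3.632 2.467
v -3.31 3.99 1.938
v -2.19 3.25 1.722
v -2.512 3.608 1.193
v -2.175 3.964 1.714
v -2.669 4.201 2.174
v -2.831 3.039 1.486
v -3.325 3.276 1.946
v -3.056 3.961 1.327
v -2.444 3.279 2.333
v -2.856 3.289 2.414
v -2.618 3.625 2.497
v -3.351 3.84 1.601
v -3.113 4.176 1.684
v -3.219 3.845 2.268
v -2.387 3.064 1.976
v -2.149 3.4 2.059
v -2.882 3.615 1.163
v -2.644 3.951 1.246
v -2.281 3.395 1.392
v -2.446 4.161 1.552
v -2.14 3.82 2.054
v -2.083 3.605 1.698
v -2.272 3.815 1.387
v -2.736 4.3 1.822
v -2.43 3.959 2.325
v -2.842 3.969 2.407
v -3.031 4.179 2.096
v -2.364 4.164 1.964
v -3.07 3.281 1.335
v -2.764 2.94 1.838
v -2.469 3.061 1.564
v -2.658 3.271 1.253
v -3.36 3.42 1.606
v -3.054 3.079 2.108
v -3.228 3.425 2.273
v -3.417 3.635 1.962
v -3.136 3.076 1.696
v 0.412 -0.056 -4.192
v -0.094 0.243 -2.207
v -0.326 0.729 -4.499
v -0.831 1.028 -2.514
v 1.031 0.552 -4.126
v 0.526 0.851 -2.141
v 0.294 1.337 -4.433
v -0.212 1.636 -2.448
v 0.066 -3.078 1.032
v -0.573 -4.577 1.969
v -1.133 -2.344 1.386
v -1.772 -3.844 2.324
v 0.692 -2.616 2.196
v 0.053 -4.116 3.134
v -0.507 -1.883 2.551
v -1.146 -3.382 3.488
f 2 4 1
f 5 2 1
f 1 4 3
f 3 5 1
f 2 8 4
f 6 2 5
f 6 8 2
f 4 8 3
f 7 5 3
f 3 8 7
f 7 6 5
f 8 6 7
f 9 46 25
f 46 20 49
f 25 49 14
f 46 49 25
f 9 25 21
f 25 14 26
f 21 26 10
f 25 26 21
f 9 21 30
f 21 10 31
f 30 31 16
f 21 31 30
f 9 30 42
f 30 16 45
f 42 45 19
f 30 45 42
f 9 42 46
f 42 19 50
f 46 50 20
f 42 50 46
f 10 26 37
f 26 14 40
f 37 40 18
f 26 40 37
f 14 49 27
f 49 20 48
f 27 48 13
f 49 48 27
f 20 50 47
f 50 19 43
f 47 43 11
f 50 43 47
f 19 45 44
f 45 16 32
f 44 32 15
f 45 32 44
f 16 31 36
f 31 10 33
f 36 33 17
f 31 33 36
f 12 38 24
f 38 18 39
f 24 39 13
f 38 39 24
f 12 24 22
f 24 13 23
f 22 23 11
f 24 23 22
f 12 22 29
f 22 11 28
f 29 28 15
f 22 28 29
f 12 29 34
f 29 15 35
f 34 35 17
f 29 35 34
f 12 34 38
f 34 17 41
f 38 41 18
f 34 41 38
f 13 39 27
f 39 18 40
f 27 40 14
f 39 40 27
f 11 23 47
f 23 13 48
f 47 48 20
f 23 48 47
f 15 28 44
f 28 11 43
f 44 43 19
f 28 43 44
f 17 35 36
f 35 15 32
f 36 32 16
f 35 32 36
f 18 41 37
f 41 17 33
f 37 33 10
f 41 33 37
f 52 54 51
f 55 52 51
f 51 54 53
f 53 55 51
f 52 58 54
f 56 52 55
f 56 58 52
f 54 58 53
f 57 55 53
f 53 58 57
f 57 56 55
f 58 56 57
f 60 62 59
f 63 60 59
f 59 62 61
f 61 63 59
f 60 66 62
f 64 60 63
f 64 66 60
f 62 66 61
f 65 63 61
f 61 66 65
f 65 64 63
f 66 64 65



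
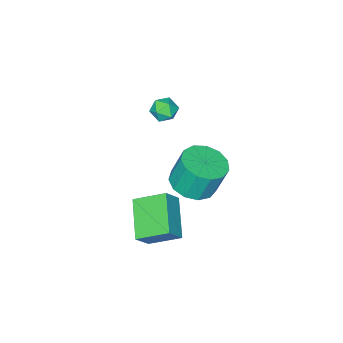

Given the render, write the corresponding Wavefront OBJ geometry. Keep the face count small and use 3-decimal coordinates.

v -2.066 0.964 -2.111
v -1.015 0.877 -1.88
v -1.323 1.309 -0.317
v -2.374 1.396 -0.549
v -1.104 1.452 -2.056
v -1.412 1.884 -0.494
v -1.499 1.872 -2.251
v -1.807 2.304 -0.688
v -2.074 2.004 -2.4
v -2.382 2.437 -0.838
v -2.646 1.806 -2.458
v -2.954 2.238 -0.896
v -3.034 1.341 -2.406
v -3.342 1.773 -0.844
v -3.115 0.755 -2.26
v -3.423 1.187 -0.698
v -2.863 0.236 -2.067
v -3.171 0.668 -0.505
v -2.358 -0.052 -1.888
v -2.666 0.38 -0.325
v -1.76 -0.017 -1.779
v -2.068 0.415 -0.217
v -1.259 0.329 -1.776
v -1.567 0.761 -0.214
v -0.829 0.956 3.317
v -0.546 0.529 2.914
v -1.454 0.191 3.686
v -1.171 -0.236 3.283
v -0.836 0.01 3.785
v -0.449 0.483 3.557
v -1.551 0.237 3.043
v -1.164 0.71 2.815
v -0.992 0.085 2.744
v -0.55 -0.055 3.202
v -1.45 0.775 3.398
v -1.008 0.635 3.856
v 0.632 3.107 -2.332
v -0.496 1.741 -1.446
v 1.329 3.082 -1.482
v 0.202 1.717 -0.596
v 1.458 1.963 -3.044
v 0.331 0.598 -2.158
v 2.156 1.939 -2.194
v 1.028 0.573 -1.308
f 2 1 5
f 2 5 3
f 3 5 6
f 3 6 4
f 5 1 7
f 5 7 6
f 6 7 8
f 6 8 4
f 7 1 9
f 7 9 8
f 8 9 10
f 8 10 4
f 9 1 11
f 9 11 10
f 10 11 12
f 10 12 4
f 11 1 13
f 11 13 12
f 12 13 14
f 12 14 4
f 13 1 15
f 13 15 14
f 14 15 16
f 14 16 4
f 15 1 17
f 15 17 16
f 16 17 18
f 16 18 4
f 17 1 19
f 17 19 18
f 18 19 20
f 18 20 4
f 19 1 21
f 19 21 20
f 20 21 22
f 20 22 4
f 21 1 23
f 21 23 22
f 22 23 24
f 22 24 4
f 23 1 2
f 23 2 24
f 24 2 3
f 24 3 4
f 25 36 30
f 25 30 26
f 25 26 32
f 25 32 35
f 25 35 36
f 26 30 34
f 30 36 29
f 36 35 27
f 35 32 31
f 32 26 33
f 28 34 29
f 28 29 27
f 28 27 31
f 28 31 33
f 28 33 34
f 29 34 30
f 27 29 36
f 31 27 35
f 33 31 32
f 34 33 26
f 38 40 37
f 41 38 37
f 37 40 39
f 39 41 37
f 38 44 40
f 42 38 41
f 42 44 38
f 40 44 39
f 43 41 39
f 39 44 43
f 43 42 41
f 44 42 43



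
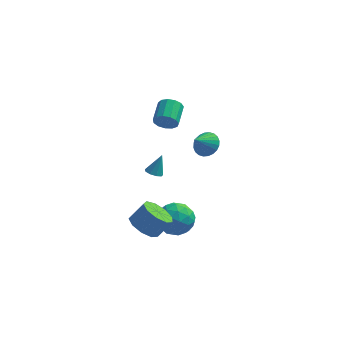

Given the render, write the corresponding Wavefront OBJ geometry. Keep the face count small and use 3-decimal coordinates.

v -2.31 3.498 -4.399
v -2.007 3.893 -4.655
v -1.91 3.982 -3.181
v -2.362 4.022 -4.59
v -2.692 3.906 -4.435
v -2.844 3.599 -4.263
v -2.746 3.245 -4.155
v -2.444 3.009 -4.161
v -2.08 3.002 -4.278
v -1.823 3.228 -4.452
v -1.794 3.579 -4.601
v -1.064 0.21 2.612
v -0.743 0.408 1.999
v -0.674 1.709 2.455
v -0.996 1.51 3.068
v -1.142 0.45 1.938
v -1.073 1.751 2.394
v -1.516 0.416 2.091
v -1.448 1.717 2.547
v -1.747 0.317 2.409
v -1.678 1.617 2.866
v -1.761 0.183 2.792
v -1.692 1.484 3.248
v -1.554 0.058 3.118
v -1.485 1.359 3.574
v -1.191 -0.019 3.283
v -1.123 1.282 3.739
v -0.788 -0.023 3.235
v -0.72 1.277 3.691
v -0.473 0.046 2.989
v -0.405 1.347 3.445
v -0.346 0.168 2.623
v -0.277 1.468 3.08
v -0.446 0.303 2.254
v -0.378 1.603 2.711
v 1.353 -1.155 2.126
v 2.079 -1.449 2.335
v 0.807 -1.885 2.994
v 2.054 -1.2 2.528
v 1.924 -0.945 2.661
v 1.706 -0.721 2.712
v 1.435 -0.564 2.674
v 1.151 -0.496 2.552
v 0.898 -0.529 2.365
v 0.714 -0.657 2.142
v 0.628 -0.861 1.917
v 0.652 -1.109 1.723
v 0.783 -1.365 1.59
v 1 -1.588 1.539
v 1.272 -1.745 1.577
v 1.556 -1.813 1.699
v 1.809 -1.78 1.886
v 1.992 -1.652 2.109
v -0.918 -1.484 -3.674
v 0.073 -1.437 -4.227
v -0.333 -2.963 -2.753
v 0.658 -2.916 -3.306
v 0.392 -2.113 -2.548
v 0.03 -1.199 -3.117
v -0.29 -3.201 -3.863
v -0.652 -2.287 -4.432
v 0.461 -2.498 -4.344
v 0.882 -1.825 -3.532
v -1.142 -2.575 -3.448
v -0.721 -1.902 -2.636
v -0.474 -1.331 -4.031
v 0.214 -3.069 -2.949
v 0.058 -2.597 -2.503
v 0.64 -2.569 -2.829
v -0.499 -1.191 -3.379
v 0.083 -1.163 -3.704
v 0.271 -1.56 -2.718
v -0.343 -3.237 -3.276
v 0.239 -3.209 -3.601
v -0.9 -1.831 -4.151
v -0.318 -1.803 -4.477
v -0.531 -2.84 -4.262
v 0.336 -1.926 -4.425
v 0.68 -2.796 -3.884
v 0.123 -2.963 -4.211
v -0.09 -2.426 -4.545
v 0.584 -1.531 -3.948
v 0.928 -2.4 -3.407
v 0.772 -1.929 -2.961
v 0.559 -1.391 -3.295
v 0.812 -2.155 -4.016
v -1.188 -2 -3.573
v -0.844 -2.869 -3.032
v -0.819 -3.009 -3.685
v -1.032 -2.471 -4.019
v -0.94 -1.604 -3.096
v -0.596 -2.474 -2.555
v -0.17 -1.974 -2.435
v -0.383 -1.437 -2.769
v -1.072 -2.245 -2.964
v -1.558 -4.154 -2.673
v -0.748 -4.453 -3.157
v -0.011 -4.084 -2.151
v -0.822 -3.786 -1.667
v -0.877 -3.804 -3.3
v -0.141 -3.435 -2.294
v -1.325 -3.318 -3.15
v -0.589 -2.95 -2.144
v -1.882 -3.224 -2.776
v -1.146 -2.856 -1.77
v -2.288 -3.565 -2.354
v -1.551 -3.197 -1.349
v -2.352 -4.182 -2.082
v -1.615 -3.814 -1.076
v -2.045 -4.785 -2.085
v -1.308 -4.417 -1.08
v -1.51 -5.094 -2.364
v -0.773 -4.725 -1.358
v -0.998 -4.962 -2.787
v -0.261 -4.594 -1.782
f 2 1 4
f 2 4 3
f 4 1 5
f 4 5 3
f 5 1 6
f 5 6 3
f 6 1 7
f 6 7 3
f 7 1 8
f 7 8 3
f 8 1 9
f 8 9 3
f 9 1 10
f 9 10 3
f 10 1 11
f 10 11 3
f 11 1 2
f 11 2 3
f 13 12 16
f 13 16 14
f 14 16 17
f 14 17 15
f 16 12 18
f 16 18 17
f 17 18 19
f 17 19 15
f 18 12 20
f 18 20 19
f 19 20 21
f 19 21 15
f 20 12 22
f 20 22 21
f 21 22 23
f 21 23 15
f 22 12 24
f 22 24 23
f 23 24 25
f 23 25 15
f 24 12 26
f 24 26 25
f 25 26 27
f 25 27 15
f 26 12 28
f 26 28 27
f 27 28 29
f 27 29 15
f 28 12 30
f 28 30 29
f 29 30 31
f 29 31 15
f 30 12 32
f 30 32 31
f 31 32 33
f 31 33 15
f 32 12 34
f 32 34 33
f 33 34 35
f 33 35 15
f 34 12 13
f 34 13 35
f 35 13 14
f 35 14 15
f 37 36 39
f 37 39 38
f 39 36 40
f 39 40 38
f 40 36 41
f 40 41 38
f 41 36 42
f 41 42 38
f 42 36 43
f 42 43 38
f 43 36 44
f 43 44 38
f 44 36 45
f 44 45 38
f 45 36 46
f 45 46 38
f 46 36 47
f 46 47 38
f 47 36 48
f 47 48 38
f 48 36 49
f 48 49 38
f 49 36 50
f 49 50 38
f 50 36 51
f 50 51 38
f 51 36 52
f 51 52 38
f 52 36 53
f 52 53 38
f 53 36 37
f 53 37 38
f 54 91 70
f 91 65 94
f 70 94 59
f 91 94 70
f 54 70 66
f 70 59 71
f 66 71 55
f 70 71 66
f 54 66 75
f 66 55 76
f 75 76 61
f 66 76 75
f 54 75 87
f 75 61 90
f 87 90 64
f 75 90 87
f 54 87 91
f 87 64 95
f 91 95 65
f 87 95 91
f 55 71 82
f 71 59 85
f 82 85 63
f 71 85 82
f 59 94 72
f 94 65 93
f 72 93 58
f 94 93 72
f 65 95 92
f 95 64 88
f 92 88 56
f 95 88 92
f 64 90 89
f 90 61 77
f 89 77 60
f 90 77 89
f 61 76 81
f 76 55 78
f 81 78 62
f 76 78 81
f 57 83 69
f 83 63 84
f 69 84 58
f 83 84 69
f 57 69 67
f 69 58 68
f 67 68 56
f 69 68 67
f 57 67 74
f 67 56 73
f 74 73 60
f 67 73 74
f 57 74 79
f 74 60 80
f 79 80 62
f 74 80 79
f 57 79 83
f 79 62 86
f 83 86 63
f 79 86 83
f 58 84 72
f 84 63 85
f 72 85 59
f 84 85 72
f 56 68 92
f 68 58 93
f 92 93 65
f 68 93 92
f 60 73 89
f 73 56 88
f 89 88 64
f 73 88 89
f 62 80 81
f 80 60 77
f 81 77 61
f 80 77 81
f 63 86 82
f 86 62 78
f 82 78 55
f 86 78 82
f 97 96 100
f 97 100 98
f 98 100 101
f 98 101 99
f 100 96 102
f 100 102 101
f 101 102 103
f 101 103 99
f 102 96 104
f 102 104 103
f 103 104 105
f 103 105 99
f 104 96 106
f 104 106 105
f 105 106 107
f 105 107 99
f 106 96 108
f 106 108 107
f 107 108 109
f 107 109 99
f 108 96 110
f 108 110 109
f 109 110 111
f 109 111 99
f 110 96 112
f 110 112 111
f 111 112 113
f 111 113 99
f 112 96 114
f 112 114 113
f 113 114 115
f 113 115 99
f 114 96 97
f 114 97 115
f 115 97 98
f 115 98 99

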